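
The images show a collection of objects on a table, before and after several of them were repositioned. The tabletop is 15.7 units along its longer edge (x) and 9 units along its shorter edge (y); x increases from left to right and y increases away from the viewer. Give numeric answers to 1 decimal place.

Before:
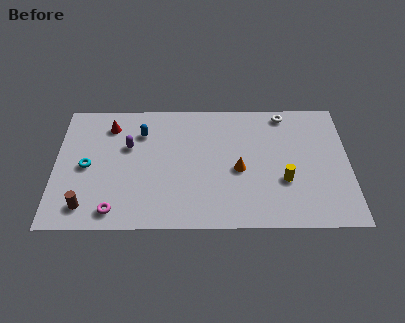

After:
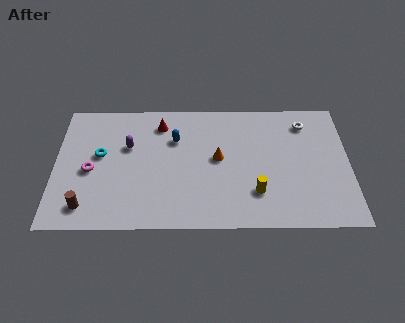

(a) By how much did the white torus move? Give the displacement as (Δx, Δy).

(1.1, -0.7)

From the two frames, the white torus sits at roughly (12.3, 8.0) before and (13.4, 7.3) after.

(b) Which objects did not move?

the purple capsule and the brown cylinder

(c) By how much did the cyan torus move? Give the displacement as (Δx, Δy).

(0.7, 0.8)

The cyan torus was at about (1.7, 4.3) and moved to about (2.4, 5.1).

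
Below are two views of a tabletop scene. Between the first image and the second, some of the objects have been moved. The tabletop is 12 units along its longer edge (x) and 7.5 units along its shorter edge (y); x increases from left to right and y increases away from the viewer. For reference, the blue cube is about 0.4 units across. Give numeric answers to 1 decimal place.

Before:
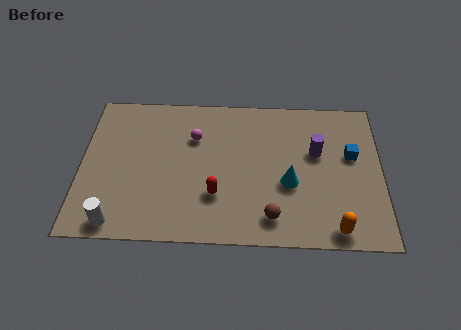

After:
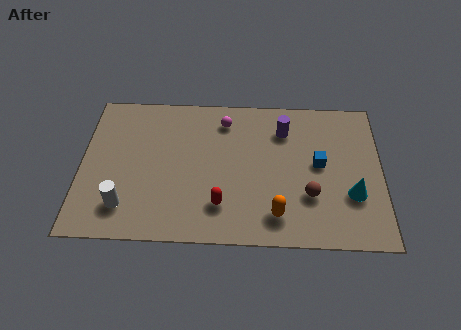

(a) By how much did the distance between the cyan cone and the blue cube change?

-0.9

They were about 2.9 units apart before and 2.0 after — 0.9 units closer together.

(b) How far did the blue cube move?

1.4

The blue cube moved from about (10.8, 4.5) to (9.5, 4.0), a distance of √(1.3² + 0.5²) ≈ 1.4.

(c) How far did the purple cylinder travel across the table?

1.7

The purple cylinder moved from about (9.4, 4.6) to (8.1, 5.7), a distance of √(1.3² + 1.1²) ≈ 1.7.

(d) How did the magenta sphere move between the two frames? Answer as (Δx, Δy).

(1.2, 0.9)

The magenta sphere started near (4.5, 5.2) and ended near (5.7, 6.1).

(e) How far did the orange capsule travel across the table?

2.4

From (10.1, 0.8) to (7.8, 1.4), the orange capsule covered √(2.3² + 0.6²) ≈ 2.4 units.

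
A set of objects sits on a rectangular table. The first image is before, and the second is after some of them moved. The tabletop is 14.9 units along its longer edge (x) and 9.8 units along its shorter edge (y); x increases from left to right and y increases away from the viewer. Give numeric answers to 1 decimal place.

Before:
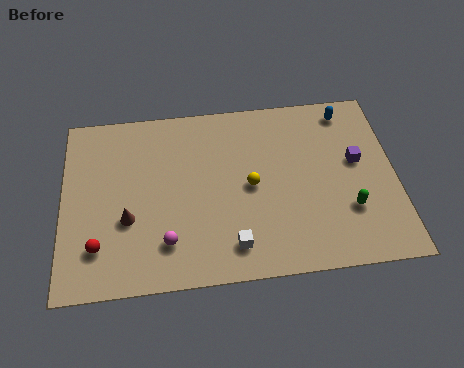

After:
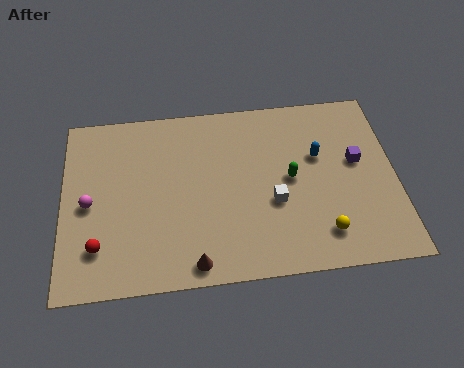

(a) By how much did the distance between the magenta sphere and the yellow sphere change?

+6.0

The distance was about 4.6 in the first image and 10.6 in the second, so they moved 6.0 units further apart.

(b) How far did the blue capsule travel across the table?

2.8

The blue capsule moved from about (12.9, 8.5) to (11.5, 6.1), a distance of √(1.4² + 2.4²) ≈ 2.8.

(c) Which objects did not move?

the purple cube and the red sphere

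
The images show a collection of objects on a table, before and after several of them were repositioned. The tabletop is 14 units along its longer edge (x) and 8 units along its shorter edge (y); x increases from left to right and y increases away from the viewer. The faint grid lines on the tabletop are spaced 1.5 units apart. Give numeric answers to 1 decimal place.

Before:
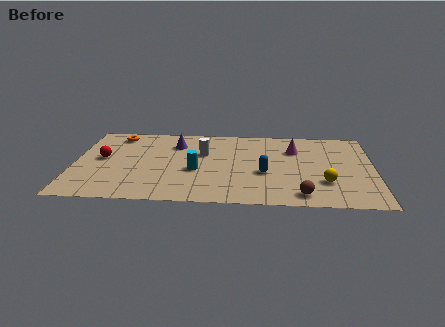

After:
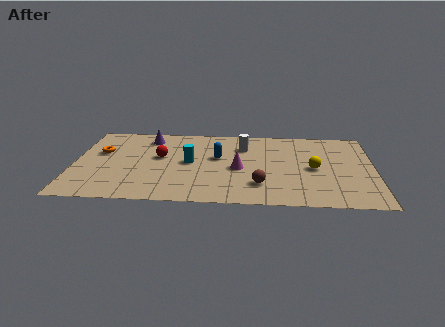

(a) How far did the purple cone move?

1.4

The purple cone moved from about (4.7, 6.0) to (3.4, 6.6), a distance of √(1.3² + 0.6²) ≈ 1.4.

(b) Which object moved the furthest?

the magenta cone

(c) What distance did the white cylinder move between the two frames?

2.1

The white cylinder was near (6.0, 5.1) before and (7.9, 5.9) after, so it travelled √(1.9² + 0.8²) ≈ 2.1 units.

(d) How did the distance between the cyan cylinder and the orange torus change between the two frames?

-0.9

The distance was about 5.2 in the first image and 4.3 in the second, so they moved 0.9 units closer together.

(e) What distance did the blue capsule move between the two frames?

2.7

The blue capsule moved from about (8.9, 3.2) to (6.7, 4.7), a distance of √(2.2² + 1.5²) ≈ 2.7.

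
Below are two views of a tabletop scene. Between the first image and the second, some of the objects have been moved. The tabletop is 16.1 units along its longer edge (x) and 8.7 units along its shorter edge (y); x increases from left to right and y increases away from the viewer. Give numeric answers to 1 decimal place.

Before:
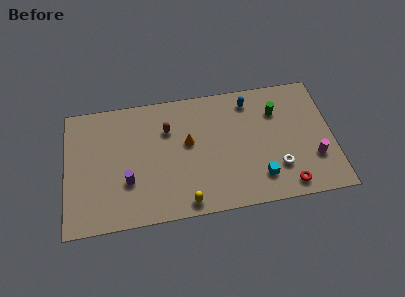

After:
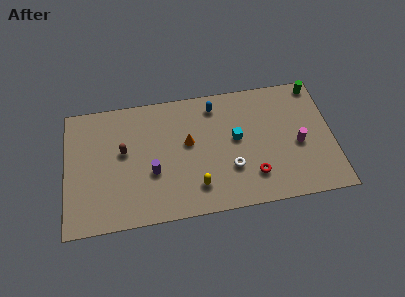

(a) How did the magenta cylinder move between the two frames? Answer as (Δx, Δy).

(-0.9, 1.1)

The magenta cylinder started near (14.9, 2.7) and ended near (14.0, 3.8).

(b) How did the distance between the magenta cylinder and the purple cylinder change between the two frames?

-2.4

Before: roughly 11.2 units apart; after: 8.8. That's 2.4 units closer together.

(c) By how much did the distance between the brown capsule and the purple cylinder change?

-1.7

The distance was about 4.1 in the first image and 2.4 in the second, so they moved 1.7 units closer together.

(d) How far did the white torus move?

2.8

The white torus moved from about (12.7, 2.4) to (9.9, 2.8), a distance of √(2.8² + 0.4²) ≈ 2.8.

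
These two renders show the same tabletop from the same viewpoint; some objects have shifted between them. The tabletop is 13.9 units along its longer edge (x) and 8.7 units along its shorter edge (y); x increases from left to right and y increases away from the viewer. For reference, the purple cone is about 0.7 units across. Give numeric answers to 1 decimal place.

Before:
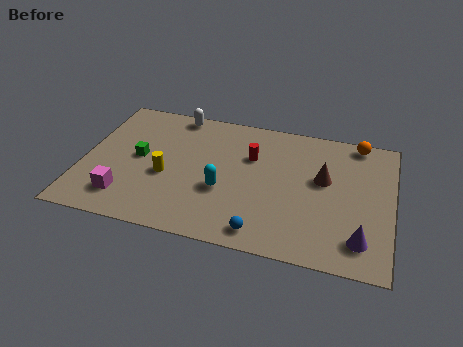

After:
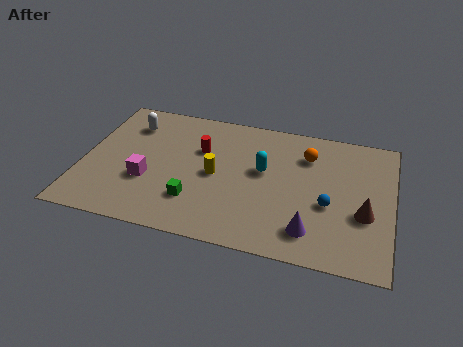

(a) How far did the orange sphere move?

2.6

From (12.2, 7.9) to (10.0, 6.5), the orange sphere covered √(2.2² + 1.4²) ≈ 2.6 units.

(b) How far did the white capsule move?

2.3

The white capsule moved from about (3.9, 7.9) to (1.9, 6.7), a distance of √(2.0² + 1.2²) ≈ 2.3.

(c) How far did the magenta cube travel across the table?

1.6

From (2.1, 1.8) to (3.0, 3.1), the magenta cube covered √(0.9² + 1.3²) ≈ 1.6 units.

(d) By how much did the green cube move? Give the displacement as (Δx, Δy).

(2.7, -2.2)

From the two frames, the green cube sits at roughly (2.5, 4.5) before and (5.2, 2.3) after.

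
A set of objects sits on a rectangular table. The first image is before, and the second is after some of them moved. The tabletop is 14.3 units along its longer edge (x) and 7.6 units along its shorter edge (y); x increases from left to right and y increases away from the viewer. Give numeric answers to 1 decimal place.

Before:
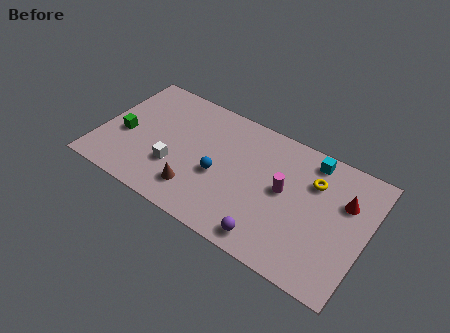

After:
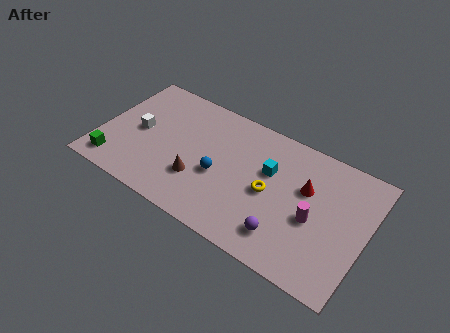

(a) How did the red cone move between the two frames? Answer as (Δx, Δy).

(-2.0, -0.3)

The red cone started near (13.0, 5.1) and ended near (11.0, 4.8).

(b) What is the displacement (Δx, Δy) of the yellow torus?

(-2.1, -1.8)

The yellow torus started near (11.3, 5.4) and ended near (9.2, 3.6).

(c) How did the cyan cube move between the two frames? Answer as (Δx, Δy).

(-2.0, -1.8)

The cyan cube was at about (11.0, 6.6) and moved to about (9.0, 4.8).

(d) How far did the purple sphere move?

0.9

The purple sphere was near (9.6, 1.0) before and (10.3, 1.6) after, so it travelled √(0.7² + 0.6²) ≈ 0.9 units.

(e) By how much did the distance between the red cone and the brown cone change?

-2.2

They were about 8.2 units apart before and 6.0 after — 2.2 units closer together.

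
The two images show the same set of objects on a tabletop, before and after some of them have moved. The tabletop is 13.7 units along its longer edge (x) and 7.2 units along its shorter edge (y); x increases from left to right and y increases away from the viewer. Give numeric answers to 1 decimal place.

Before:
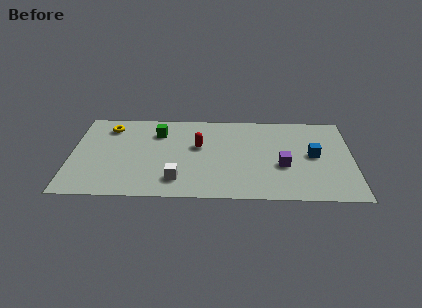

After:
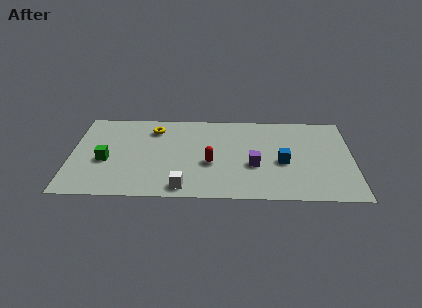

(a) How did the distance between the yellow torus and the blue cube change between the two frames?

-3.4

They were about 10.2 units apart before and 6.8 after — 3.4 units closer together.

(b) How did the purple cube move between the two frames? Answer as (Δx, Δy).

(-1.4, 0.0)

From the two frames, the purple cube sits at roughly (10.3, 2.8) before and (8.9, 2.8) after.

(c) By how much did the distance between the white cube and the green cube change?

+0.3

Before: roughly 4.0 units apart; after: 4.3. That's 0.3 units further apart.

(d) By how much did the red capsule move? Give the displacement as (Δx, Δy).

(0.6, -1.4)

The red capsule was at about (6.2, 4.3) and moved to about (6.8, 2.9).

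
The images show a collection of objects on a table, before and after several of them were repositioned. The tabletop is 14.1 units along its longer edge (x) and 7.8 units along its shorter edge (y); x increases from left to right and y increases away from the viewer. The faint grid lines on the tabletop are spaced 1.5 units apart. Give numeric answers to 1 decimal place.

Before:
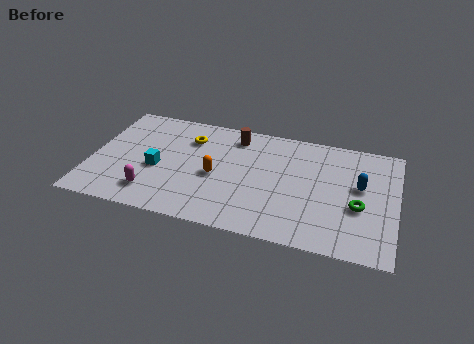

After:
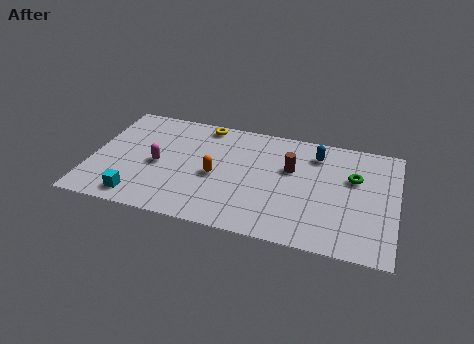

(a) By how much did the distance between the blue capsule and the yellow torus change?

-2.7

The distance was about 8.1 in the first image and 5.4 in the second, so they moved 2.7 units closer together.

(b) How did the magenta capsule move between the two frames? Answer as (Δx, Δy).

(0.1, 2.0)

The magenta capsule was at about (3.0, 1.6) and moved to about (3.1, 3.6).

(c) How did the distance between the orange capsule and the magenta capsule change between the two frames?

-0.7

They were about 3.4 units apart before and 2.7 after — 0.7 units closer together.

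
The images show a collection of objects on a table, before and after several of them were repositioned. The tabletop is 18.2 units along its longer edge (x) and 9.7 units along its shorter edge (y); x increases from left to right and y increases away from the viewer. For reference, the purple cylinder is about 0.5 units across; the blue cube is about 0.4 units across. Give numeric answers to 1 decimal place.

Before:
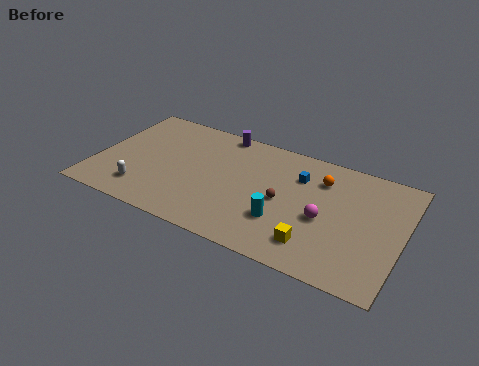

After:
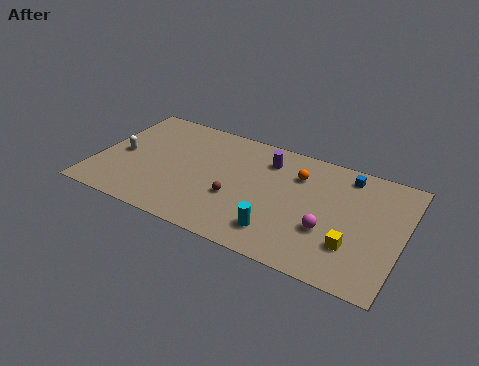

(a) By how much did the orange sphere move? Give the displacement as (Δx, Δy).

(-1.4, -0.2)

The orange sphere was at about (13.2, 7.3) and moved to about (11.8, 7.1).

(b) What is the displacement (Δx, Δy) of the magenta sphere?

(0.3, -0.8)

From the two frames, the magenta sphere sits at roughly (13.7, 4.2) before and (14.0, 3.4) after.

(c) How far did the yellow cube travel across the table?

2.2

The yellow cube was near (13.4, 2.0) before and (15.5, 2.8) after, so it travelled √(2.1² + 0.8²) ≈ 2.2 units.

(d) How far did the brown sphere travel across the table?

2.9

From (11.2, 4.6) to (8.5, 3.6), the brown sphere covered √(2.7² + 1.0²) ≈ 2.9 units.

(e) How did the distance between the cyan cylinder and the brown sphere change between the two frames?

+1.6

They were about 1.6 units apart before and 3.2 after — 1.6 units further apart.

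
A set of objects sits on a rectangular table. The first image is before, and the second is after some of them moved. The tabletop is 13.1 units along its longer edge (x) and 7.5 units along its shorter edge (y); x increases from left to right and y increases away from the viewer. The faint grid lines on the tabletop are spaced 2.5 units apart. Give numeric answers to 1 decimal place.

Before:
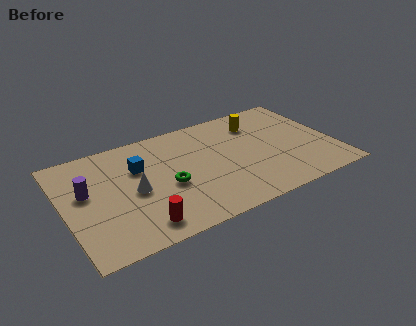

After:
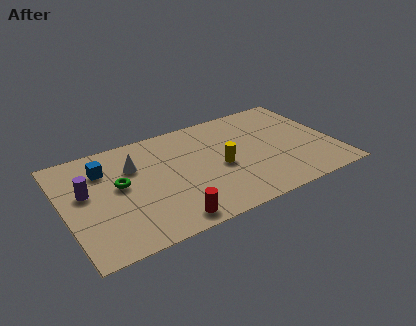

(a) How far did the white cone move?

1.7

The white cone moved from about (3.3, 3.5) to (3.5, 5.2), a distance of √(0.2² + 1.7²) ≈ 1.7.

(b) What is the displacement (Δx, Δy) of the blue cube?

(-1.6, 0.6)

From the two frames, the blue cube sits at roughly (3.7, 5.0) before and (2.1, 5.6) after.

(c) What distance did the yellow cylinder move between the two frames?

3.3

The yellow cylinder was near (9.7, 5.8) before and (7.5, 3.4) after, so it travelled √(2.2² + 2.4²) ≈ 3.3 units.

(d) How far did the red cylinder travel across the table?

1.3

From (3.3, 1.2) to (4.6, 0.9), the red cylinder covered √(1.3² + 0.3²) ≈ 1.3 units.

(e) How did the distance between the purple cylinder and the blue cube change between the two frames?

-1.1

The distance was about 2.7 in the first image and 1.6 in the second, so they moved 1.1 units closer together.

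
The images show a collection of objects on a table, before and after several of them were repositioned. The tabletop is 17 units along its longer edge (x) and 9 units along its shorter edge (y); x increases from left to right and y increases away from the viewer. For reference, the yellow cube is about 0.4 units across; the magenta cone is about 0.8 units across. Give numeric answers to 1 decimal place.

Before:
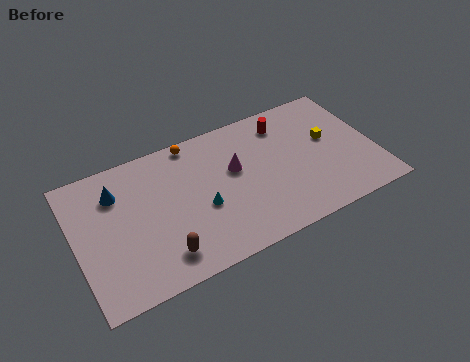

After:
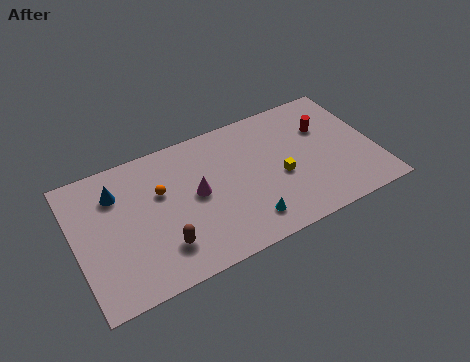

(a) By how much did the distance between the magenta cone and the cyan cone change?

+1.2

They were about 2.7 units apart before and 3.9 after — 1.2 units further apart.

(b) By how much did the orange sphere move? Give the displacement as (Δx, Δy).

(-2.1, -2.5)

From the two frames, the orange sphere sits at roughly (7.0, 8.2) before and (4.9, 5.7) after.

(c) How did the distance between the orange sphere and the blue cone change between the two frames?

-2.1

They were about 4.7 units apart before and 2.6 after — 2.1 units closer together.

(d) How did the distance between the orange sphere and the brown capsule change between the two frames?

-3.5

The distance was about 7.0 in the first image and 3.5 in the second, so they moved 3.5 units closer together.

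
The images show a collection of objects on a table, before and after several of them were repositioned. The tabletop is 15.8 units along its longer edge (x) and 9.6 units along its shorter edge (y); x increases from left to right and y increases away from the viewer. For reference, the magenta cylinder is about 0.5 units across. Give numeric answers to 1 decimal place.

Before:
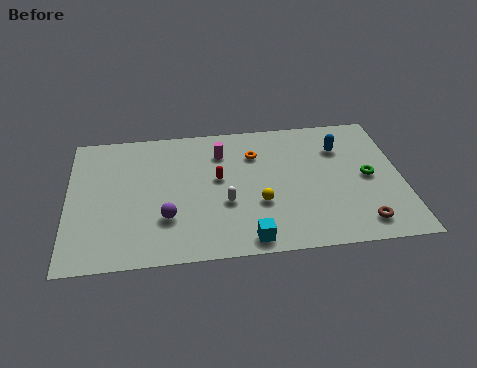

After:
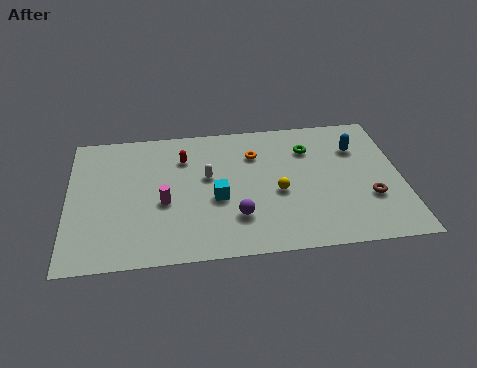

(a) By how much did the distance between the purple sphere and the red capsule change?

+1.6

The distance was about 3.5 in the first image and 5.1 in the second, so they moved 1.6 units further apart.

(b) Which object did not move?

the orange torus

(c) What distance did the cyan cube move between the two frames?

3.3

The cyan cube was near (8.4, 1.0) before and (7.0, 4.0) after, so it travelled √(1.4² + 3.0²) ≈ 3.3 units.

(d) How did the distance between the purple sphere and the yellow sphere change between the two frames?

-1.9

They were about 4.4 units apart before and 2.5 after — 1.9 units closer together.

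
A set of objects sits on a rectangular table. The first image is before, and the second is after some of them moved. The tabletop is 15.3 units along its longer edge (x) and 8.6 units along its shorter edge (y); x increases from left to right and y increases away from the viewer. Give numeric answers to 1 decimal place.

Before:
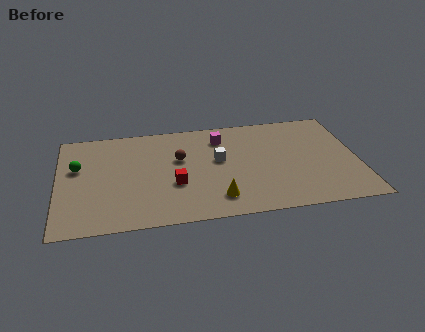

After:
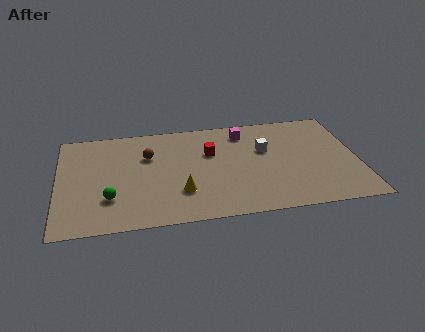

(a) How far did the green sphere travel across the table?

3.2

From (1.0, 5.3) to (2.6, 2.5), the green sphere covered √(1.6² + 2.8²) ≈ 3.2 units.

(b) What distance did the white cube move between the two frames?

2.5

From (8.2, 4.9) to (10.6, 5.4), the white cube covered √(2.4² + 0.5²) ≈ 2.5 units.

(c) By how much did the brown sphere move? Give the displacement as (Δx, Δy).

(-1.6, 0.5)

From the two frames, the brown sphere sits at roughly (6.2, 5.3) before and (4.6, 5.8) after.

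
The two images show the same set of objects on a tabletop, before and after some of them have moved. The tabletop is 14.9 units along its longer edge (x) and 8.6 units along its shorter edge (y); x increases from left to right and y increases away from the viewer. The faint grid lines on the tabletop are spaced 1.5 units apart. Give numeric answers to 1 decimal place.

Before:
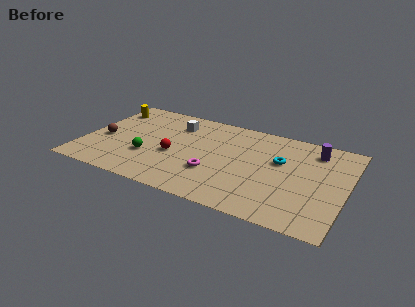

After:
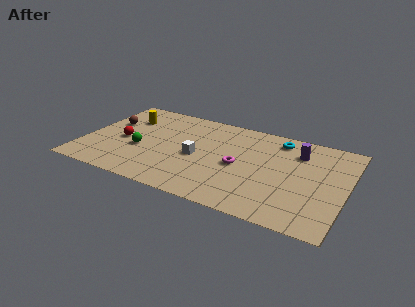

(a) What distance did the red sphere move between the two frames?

3.0

The red sphere moved from about (5.2, 3.6) to (2.2, 3.9), a distance of √(3.0² + 0.3²) ≈ 3.0.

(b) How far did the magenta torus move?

1.8

The magenta torus was near (7.6, 2.8) before and (8.9, 4.0) after, so it travelled √(1.3² + 1.2²) ≈ 1.8 units.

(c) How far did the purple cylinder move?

1.0

From (12.9, 7.0) to (12.0, 6.5), the purple cylinder covered √(0.9² + 0.5²) ≈ 1.0 units.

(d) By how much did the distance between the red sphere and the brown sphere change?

-2.3

The distance was about 4.1 in the first image and 1.8 in the second, so they moved 2.3 units closer together.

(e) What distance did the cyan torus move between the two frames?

2.0

The cyan torus moved from about (11.1, 5.3) to (10.8, 7.3), a distance of √(0.3² + 2.0²) ≈ 2.0.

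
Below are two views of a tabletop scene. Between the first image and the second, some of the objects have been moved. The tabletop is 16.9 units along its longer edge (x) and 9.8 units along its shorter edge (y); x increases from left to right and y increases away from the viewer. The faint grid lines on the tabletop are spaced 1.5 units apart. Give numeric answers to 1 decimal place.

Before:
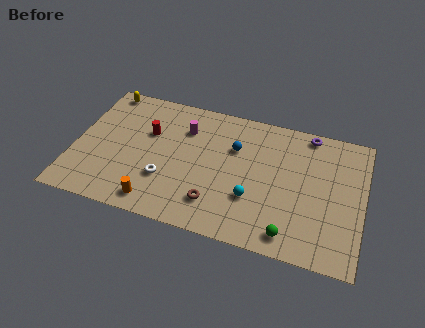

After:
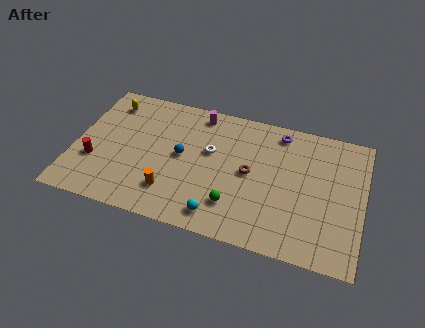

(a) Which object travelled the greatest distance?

the red cylinder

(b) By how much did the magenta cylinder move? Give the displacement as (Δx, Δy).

(0.7, 1.4)

The magenta cylinder was at about (6.3, 7.2) and moved to about (7.0, 8.6).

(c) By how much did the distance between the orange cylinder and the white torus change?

+2.3

They were about 1.8 units apart before and 4.1 after — 2.3 units further apart.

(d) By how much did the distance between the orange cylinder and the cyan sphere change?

-2.8

Before: roughly 5.8 units apart; after: 3.0. That's 2.8 units closer together.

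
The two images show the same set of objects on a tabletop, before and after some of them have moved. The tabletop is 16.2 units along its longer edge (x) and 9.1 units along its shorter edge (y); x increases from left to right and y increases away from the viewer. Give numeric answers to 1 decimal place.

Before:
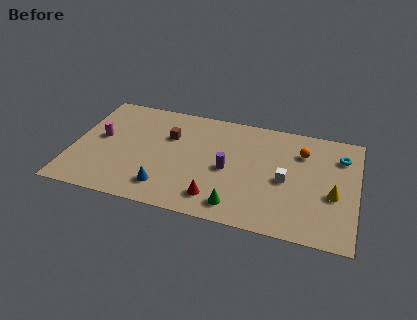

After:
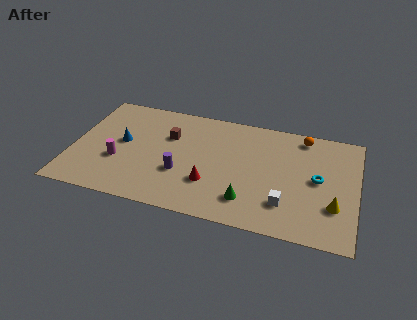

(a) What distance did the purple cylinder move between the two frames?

2.8

The purple cylinder moved from about (8.9, 4.2) to (6.3, 3.2), a distance of √(2.6² + 1.0²) ≈ 2.8.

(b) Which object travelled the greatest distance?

the blue cone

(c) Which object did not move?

the brown cube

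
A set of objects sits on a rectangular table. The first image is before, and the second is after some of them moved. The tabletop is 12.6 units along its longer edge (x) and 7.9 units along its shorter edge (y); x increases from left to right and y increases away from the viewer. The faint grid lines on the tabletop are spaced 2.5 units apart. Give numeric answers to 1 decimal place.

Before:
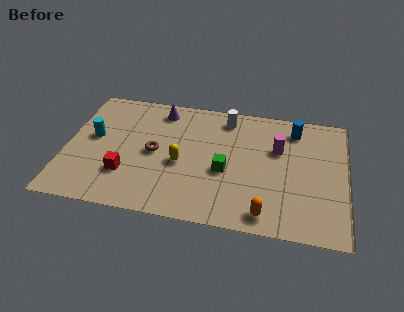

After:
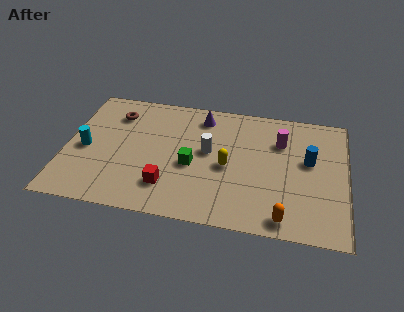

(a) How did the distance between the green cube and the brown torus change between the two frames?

+1.2

Before: roughly 3.3 units apart; after: 4.5. That's 1.2 units further apart.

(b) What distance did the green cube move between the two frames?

1.5

From (7.2, 3.3) to (5.7, 3.4), the green cube covered √(1.5² + 0.1²) ≈ 1.5 units.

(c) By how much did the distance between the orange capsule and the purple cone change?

-0.7

Before: roughly 7.6 units apart; after: 6.9. That's 0.7 units closer together.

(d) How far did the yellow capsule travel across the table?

2.1

From (5.2, 3.4) to (7.3, 3.6), the yellow capsule covered √(2.1² + 0.2²) ≈ 2.1 units.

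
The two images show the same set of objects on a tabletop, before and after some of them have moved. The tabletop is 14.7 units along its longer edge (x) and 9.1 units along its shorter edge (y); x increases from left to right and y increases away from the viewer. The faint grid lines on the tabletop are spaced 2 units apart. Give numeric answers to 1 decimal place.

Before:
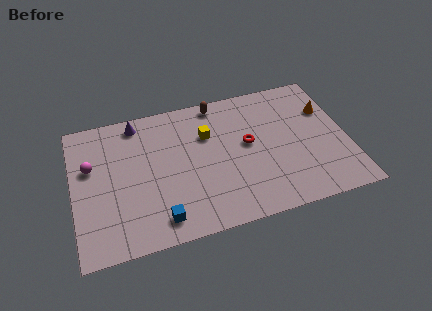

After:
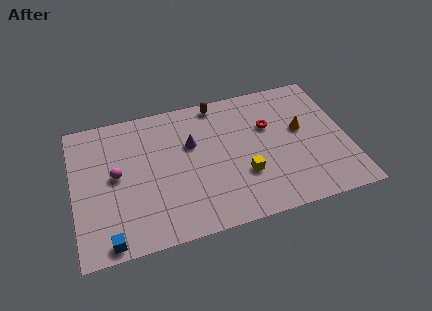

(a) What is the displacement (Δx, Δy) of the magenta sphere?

(1.3, -0.9)

The magenta sphere started near (1.0, 5.7) and ended near (2.3, 4.8).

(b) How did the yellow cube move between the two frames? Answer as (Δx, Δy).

(1.7, -3.2)

The yellow cube started near (7.3, 6.2) and ended near (9.0, 3.0).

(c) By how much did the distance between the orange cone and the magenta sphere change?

-2.8

They were about 12.8 units apart before and 10.0 after — 2.8 units closer together.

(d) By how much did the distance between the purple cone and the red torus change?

-2.3

They were about 6.5 units apart before and 4.2 after — 2.3 units closer together.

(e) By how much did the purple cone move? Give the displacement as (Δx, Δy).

(2.8, -2.2)

The purple cone was at about (3.6, 8.0) and moved to about (6.4, 5.8).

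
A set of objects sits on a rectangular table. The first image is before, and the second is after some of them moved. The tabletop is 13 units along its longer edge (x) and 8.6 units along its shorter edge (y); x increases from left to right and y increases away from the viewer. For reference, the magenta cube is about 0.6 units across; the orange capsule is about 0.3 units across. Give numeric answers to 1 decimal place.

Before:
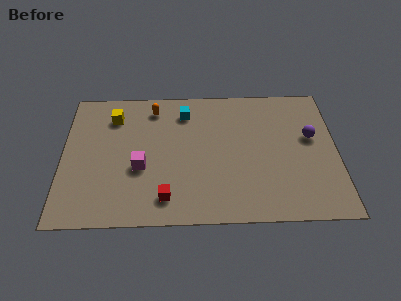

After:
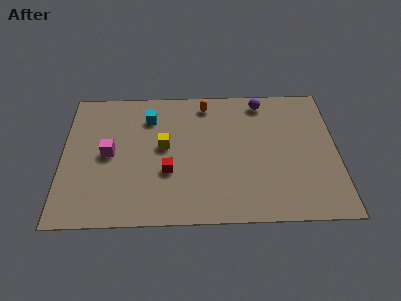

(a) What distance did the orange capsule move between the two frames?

2.5

The orange capsule was near (4.3, 7.2) before and (6.8, 7.4) after, so it travelled √(2.5² + 0.2²) ≈ 2.5 units.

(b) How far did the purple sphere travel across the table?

3.3

The purple sphere was near (11.8, 5.1) before and (9.5, 7.5) after, so it travelled √(2.3² + 2.4²) ≈ 3.3 units.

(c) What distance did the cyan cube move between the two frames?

1.7

From (5.8, 6.9) to (4.1, 6.6), the cyan cube covered √(1.7² + 0.3²) ≈ 1.7 units.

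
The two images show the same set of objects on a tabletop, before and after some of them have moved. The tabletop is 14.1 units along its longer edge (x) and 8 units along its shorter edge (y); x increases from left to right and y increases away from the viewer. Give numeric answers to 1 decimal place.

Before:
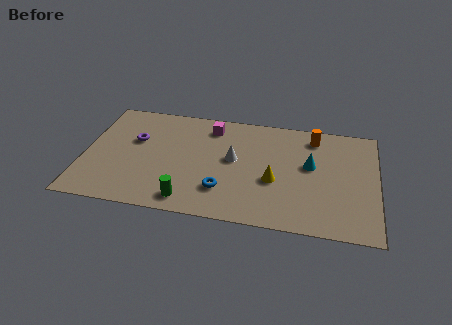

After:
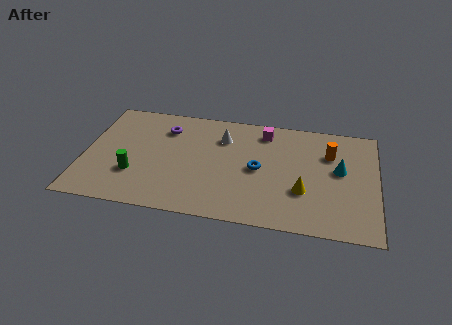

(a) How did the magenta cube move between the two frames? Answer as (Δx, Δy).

(2.6, 0.1)

The magenta cube started near (6.0, 6.6) and ended near (8.6, 6.7).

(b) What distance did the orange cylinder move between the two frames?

1.4

From (11.0, 6.7) to (11.8, 5.6), the orange cylinder covered √(0.8² + 1.1²) ≈ 1.4 units.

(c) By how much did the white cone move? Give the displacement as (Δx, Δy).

(-0.6, 1.5)

The white cone started near (7.2, 4.4) and ended near (6.6, 5.9).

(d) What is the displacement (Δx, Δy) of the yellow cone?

(1.4, -0.5)

From the two frames, the yellow cone sits at roughly (9.2, 3.2) before and (10.6, 2.7) after.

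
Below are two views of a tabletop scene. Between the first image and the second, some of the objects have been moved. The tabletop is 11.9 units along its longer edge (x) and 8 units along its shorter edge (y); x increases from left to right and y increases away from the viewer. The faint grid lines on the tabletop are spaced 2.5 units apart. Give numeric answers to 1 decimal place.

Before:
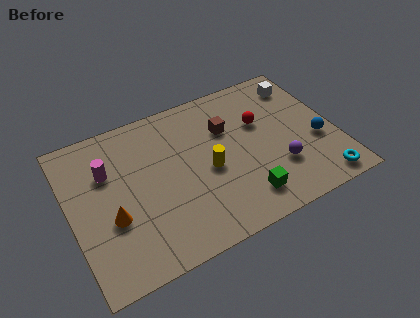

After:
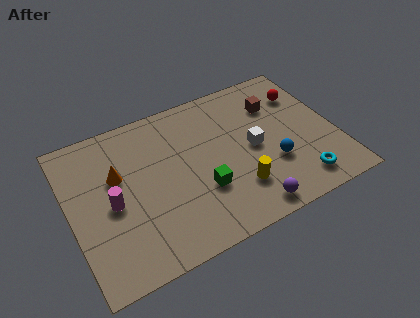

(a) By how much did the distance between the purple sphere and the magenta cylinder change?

-1.5

Before: roughly 7.9 units apart; after: 6.4. That's 1.5 units closer together.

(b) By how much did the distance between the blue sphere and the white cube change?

-2.0

They were about 3.4 units apart before and 1.4 after — 2.0 units closer together.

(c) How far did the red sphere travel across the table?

2.2

The red sphere was near (8.7, 5.1) before and (10.8, 5.9) after, so it travelled √(2.1² + 0.8²) ≈ 2.2 units.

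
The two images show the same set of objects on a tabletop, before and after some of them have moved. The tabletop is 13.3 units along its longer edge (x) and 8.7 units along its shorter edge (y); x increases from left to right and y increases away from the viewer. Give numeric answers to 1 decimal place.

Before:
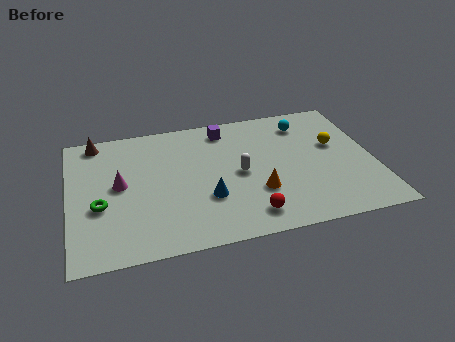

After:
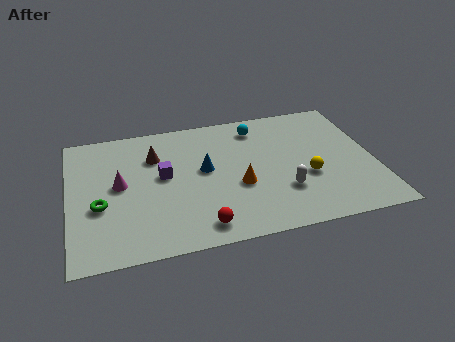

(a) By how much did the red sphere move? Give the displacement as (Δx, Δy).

(-2.1, -0.2)

The red sphere started near (7.6, 1.4) and ended near (5.5, 1.2).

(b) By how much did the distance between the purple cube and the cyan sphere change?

+1.4

They were about 3.5 units apart before and 4.9 after — 1.4 units further apart.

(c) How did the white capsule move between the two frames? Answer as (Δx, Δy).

(1.8, -1.6)

The white capsule started near (7.4, 4.2) and ended near (9.2, 2.6).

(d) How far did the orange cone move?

1.0

From (8.1, 2.8) to (7.3, 3.4), the orange cone covered √(0.8² + 0.6²) ≈ 1.0 units.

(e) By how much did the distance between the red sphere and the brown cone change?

-3.7

The distance was about 9.0 in the first image and 5.3 in the second, so they moved 3.7 units closer together.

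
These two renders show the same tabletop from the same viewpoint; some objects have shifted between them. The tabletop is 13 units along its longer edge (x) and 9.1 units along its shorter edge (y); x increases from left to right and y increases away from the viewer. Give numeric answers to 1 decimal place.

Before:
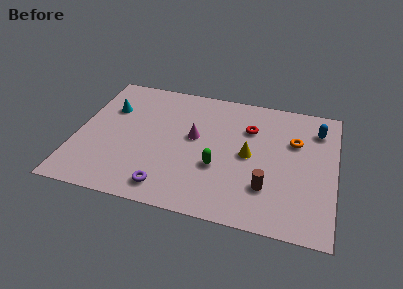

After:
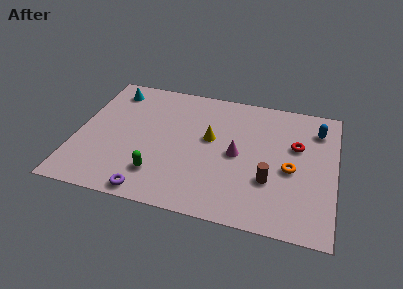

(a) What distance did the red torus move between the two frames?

2.5

The red torus was near (8.6, 6.4) before and (11.0, 5.7) after, so it travelled √(2.4² + 0.7²) ≈ 2.5 units.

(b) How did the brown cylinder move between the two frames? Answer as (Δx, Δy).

(0.1, 0.5)

From the two frames, the brown cylinder sits at roughly (9.7, 2.5) before and (9.8, 3.0) after.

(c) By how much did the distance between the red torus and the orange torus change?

-0.6

Before: roughly 2.3 units apart; after: 1.7. That's 0.6 units closer together.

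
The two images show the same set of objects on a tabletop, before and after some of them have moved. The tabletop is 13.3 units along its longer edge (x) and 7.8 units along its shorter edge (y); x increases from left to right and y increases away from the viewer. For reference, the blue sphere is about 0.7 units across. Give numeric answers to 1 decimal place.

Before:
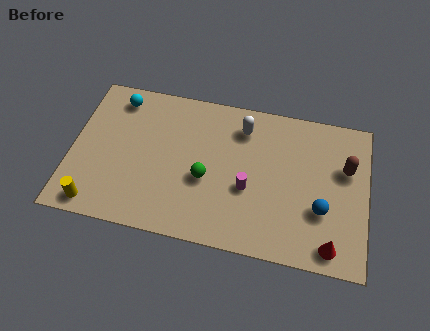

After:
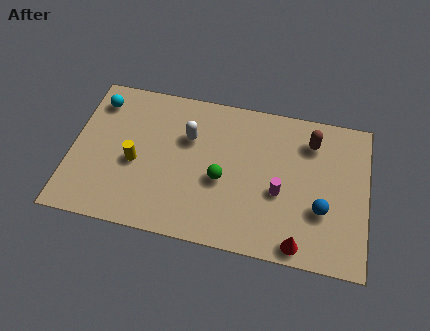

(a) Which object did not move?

the blue sphere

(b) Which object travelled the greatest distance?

the yellow cylinder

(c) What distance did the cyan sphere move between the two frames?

0.9

The cyan sphere was near (1.9, 6.6) before and (1.0, 6.3) after, so it travelled √(0.9² + 0.3²) ≈ 0.9 units.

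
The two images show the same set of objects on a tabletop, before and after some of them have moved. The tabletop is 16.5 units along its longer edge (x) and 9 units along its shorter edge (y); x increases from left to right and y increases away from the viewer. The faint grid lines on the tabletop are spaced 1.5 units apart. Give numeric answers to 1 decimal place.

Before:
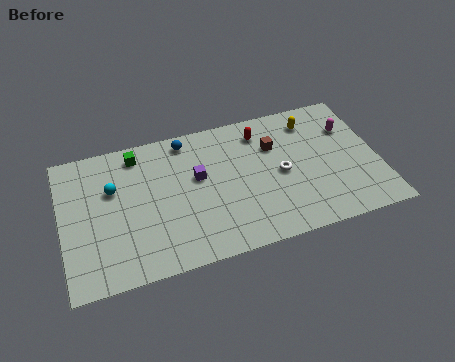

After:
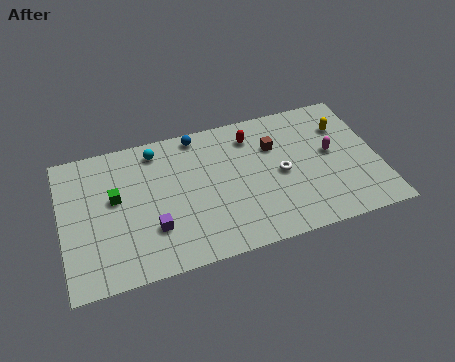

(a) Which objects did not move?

the brown cube and the white torus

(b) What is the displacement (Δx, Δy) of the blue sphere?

(0.6, 0.2)

From the two frames, the blue sphere sits at roughly (6.7, 7.9) before and (7.3, 8.1) after.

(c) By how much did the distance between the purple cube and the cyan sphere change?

+0.6

The distance was about 4.4 in the first image and 5.0 in the second, so they moved 0.6 units further apart.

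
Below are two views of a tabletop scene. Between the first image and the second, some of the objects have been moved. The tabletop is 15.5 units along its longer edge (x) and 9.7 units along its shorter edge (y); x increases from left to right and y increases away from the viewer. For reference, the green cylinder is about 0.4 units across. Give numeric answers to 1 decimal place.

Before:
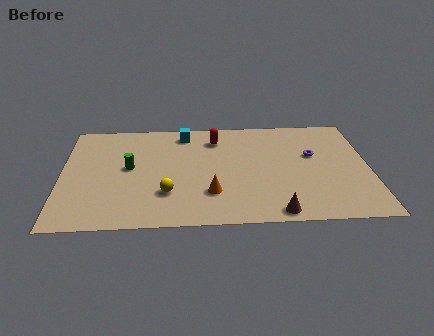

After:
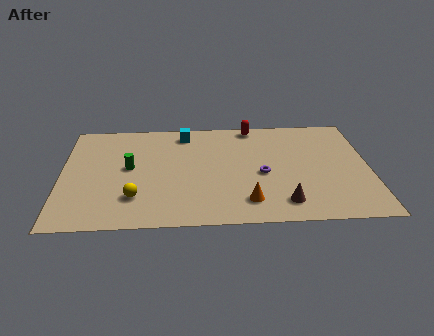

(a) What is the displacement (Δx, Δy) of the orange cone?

(1.8, -0.8)

The orange cone started near (7.5, 2.7) and ended near (9.3, 1.9).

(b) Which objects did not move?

the cyan cube and the green cylinder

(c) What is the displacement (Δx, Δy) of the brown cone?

(0.4, 0.8)

From the two frames, the brown cone sits at roughly (10.7, 0.9) before and (11.1, 1.7) after.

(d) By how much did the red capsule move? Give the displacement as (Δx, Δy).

(1.9, 1.1)

From the two frames, the red capsule sits at roughly (7.8, 7.7) before and (9.7, 8.8) after.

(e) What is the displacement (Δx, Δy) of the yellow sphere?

(-1.6, -0.3)

From the two frames, the yellow sphere sits at roughly (5.3, 2.8) before and (3.7, 2.5) after.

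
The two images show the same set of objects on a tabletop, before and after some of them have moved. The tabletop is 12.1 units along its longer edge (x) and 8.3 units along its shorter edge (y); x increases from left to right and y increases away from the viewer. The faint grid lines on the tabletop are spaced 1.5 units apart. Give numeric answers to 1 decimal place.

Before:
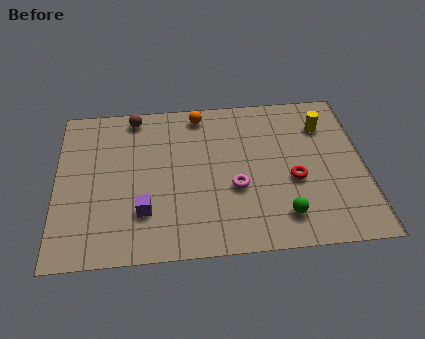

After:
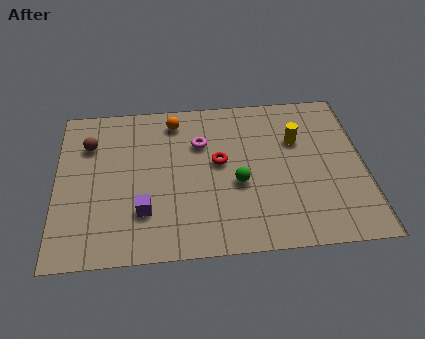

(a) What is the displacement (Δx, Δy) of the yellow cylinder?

(-1.1, -0.7)

From the two frames, the yellow cylinder sits at roughly (10.6, 6.2) before and (9.5, 5.5) after.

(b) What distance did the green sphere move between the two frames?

2.5

From (8.8, 1.6) to (7.1, 3.4), the green sphere covered √(1.7² + 1.8²) ≈ 2.5 units.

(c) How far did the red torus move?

3.1

The red torus was near (9.3, 3.4) before and (6.4, 4.6) after, so it travelled √(2.9² + 1.2²) ≈ 3.1 units.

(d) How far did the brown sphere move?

2.3

The brown sphere was near (3.1, 7.4) before and (1.3, 6.0) after, so it travelled √(1.8² + 1.4²) ≈ 2.3 units.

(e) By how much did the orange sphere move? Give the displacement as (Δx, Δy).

(-1.0, -0.3)

The orange sphere started near (5.7, 7.3) and ended near (4.7, 7.0).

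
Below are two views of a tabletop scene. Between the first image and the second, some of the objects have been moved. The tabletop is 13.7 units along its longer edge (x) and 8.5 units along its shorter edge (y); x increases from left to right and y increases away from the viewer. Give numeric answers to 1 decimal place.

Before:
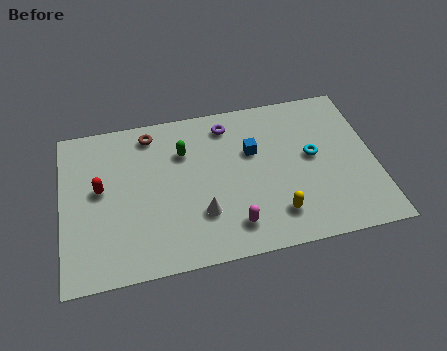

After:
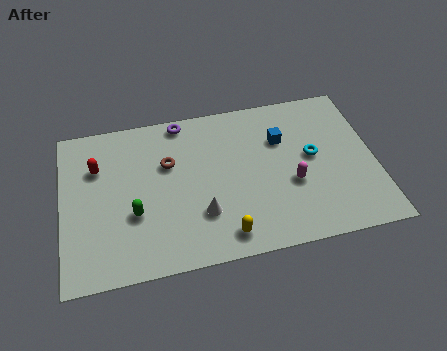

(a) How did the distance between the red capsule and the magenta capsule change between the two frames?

+2.4

Before: roughly 6.4 units apart; after: 8.8. That's 2.4 units further apart.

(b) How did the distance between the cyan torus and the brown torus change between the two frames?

-1.1

They were about 7.5 units apart before and 6.4 after — 1.1 units closer together.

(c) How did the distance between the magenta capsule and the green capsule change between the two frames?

+2.1

They were about 4.8 units apart before and 6.9 after — 2.1 units further apart.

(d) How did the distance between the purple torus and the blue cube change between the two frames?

+2.7

They were about 2.0 units apart before and 4.7 after — 2.7 units further apart.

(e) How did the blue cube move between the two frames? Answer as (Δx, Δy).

(1.3, 0.4)

From the two frames, the blue cube sits at roughly (8.4, 5.4) before and (9.7, 5.8) after.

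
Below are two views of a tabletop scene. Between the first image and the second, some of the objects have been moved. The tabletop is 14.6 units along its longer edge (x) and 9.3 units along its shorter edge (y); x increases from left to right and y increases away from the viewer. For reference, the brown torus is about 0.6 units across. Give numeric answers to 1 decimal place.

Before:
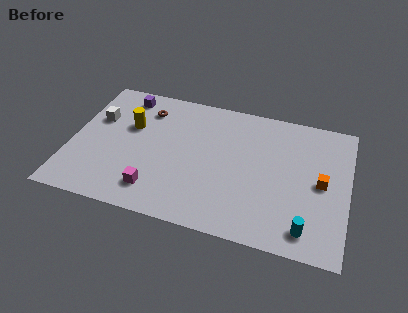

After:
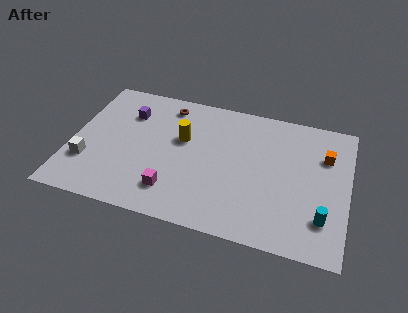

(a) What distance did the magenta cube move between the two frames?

0.9

The magenta cube was near (4.7, 1.8) before and (5.6, 2.0) after, so it travelled √(0.9² + 0.2²) ≈ 0.9 units.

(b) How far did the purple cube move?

1.2

The purple cube moved from about (2.5, 8.0) to (2.8, 6.8), a distance of √(0.3² + 1.2²) ≈ 1.2.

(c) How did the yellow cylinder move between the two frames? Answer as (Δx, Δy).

(2.8, -0.2)

The yellow cylinder started near (3.0, 5.9) and ended near (5.8, 5.7).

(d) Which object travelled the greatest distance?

the white cube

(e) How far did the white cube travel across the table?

3.2

From (1.2, 6.0) to (1.0, 2.8), the white cube covered √(0.2² + 3.2²) ≈ 3.2 units.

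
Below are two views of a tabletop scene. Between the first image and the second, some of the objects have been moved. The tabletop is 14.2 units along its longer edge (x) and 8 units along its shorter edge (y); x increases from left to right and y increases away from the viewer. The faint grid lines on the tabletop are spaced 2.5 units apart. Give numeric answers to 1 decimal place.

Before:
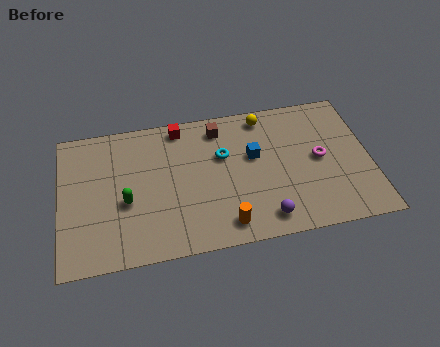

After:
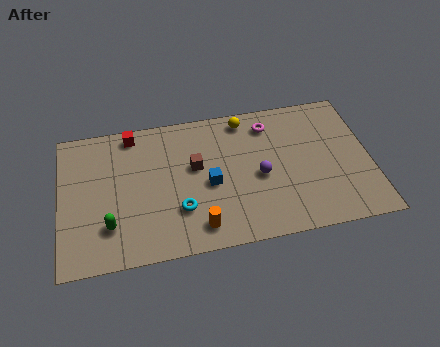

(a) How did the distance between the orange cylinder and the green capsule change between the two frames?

-0.8

They were about 4.9 units apart before and 4.1 after — 0.8 units closer together.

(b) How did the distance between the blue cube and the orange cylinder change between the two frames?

-1.5

They were about 3.9 units apart before and 2.4 after — 1.5 units closer together.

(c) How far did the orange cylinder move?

1.2

The orange cylinder was near (7.4, 1.2) before and (6.2, 1.3) after, so it travelled √(1.2² + 0.1²) ≈ 1.2 units.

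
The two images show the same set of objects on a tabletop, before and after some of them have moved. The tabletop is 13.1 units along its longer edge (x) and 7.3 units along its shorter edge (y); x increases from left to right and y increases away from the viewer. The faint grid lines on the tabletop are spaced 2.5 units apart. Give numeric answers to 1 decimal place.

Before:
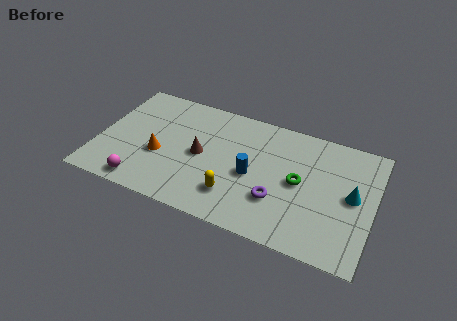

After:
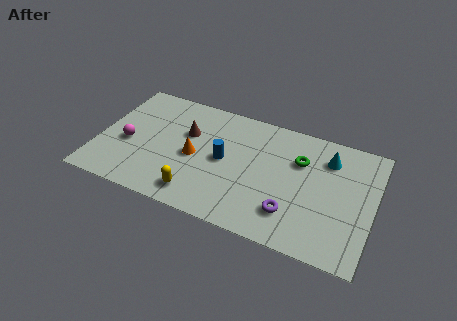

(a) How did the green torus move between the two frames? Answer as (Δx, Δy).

(-0.1, 1.3)

From the two frames, the green torus sits at roughly (9.6, 3.7) before and (9.5, 5.0) after.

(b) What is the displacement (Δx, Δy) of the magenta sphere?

(-1.0, 2.2)

The magenta sphere started near (2.4, 0.9) and ended near (1.4, 3.1).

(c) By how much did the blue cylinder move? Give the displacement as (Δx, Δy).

(-1.4, 0.4)

From the two frames, the blue cylinder sits at roughly (7.4, 3.3) before and (6.0, 3.7) after.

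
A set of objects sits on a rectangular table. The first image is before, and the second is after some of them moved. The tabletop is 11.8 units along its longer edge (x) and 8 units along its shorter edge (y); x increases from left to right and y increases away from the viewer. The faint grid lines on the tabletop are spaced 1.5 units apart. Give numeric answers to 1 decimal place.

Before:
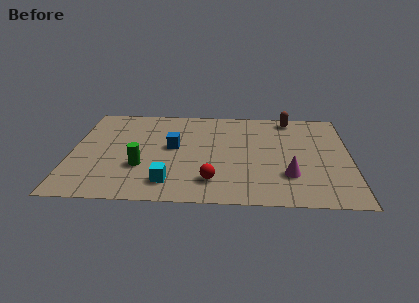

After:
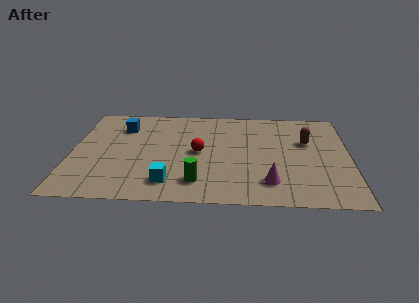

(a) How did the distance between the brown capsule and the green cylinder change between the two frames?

-1.9

Before: roughly 7.7 units apart; after: 5.8. That's 1.9 units closer together.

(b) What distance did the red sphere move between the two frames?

2.4

The red sphere was near (6.0, 1.7) before and (5.4, 4.0) after, so it travelled √(0.6² + 2.3²) ≈ 2.4 units.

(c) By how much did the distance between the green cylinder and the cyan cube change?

-0.5

Before: roughly 1.7 units apart; after: 1.2. That's 0.5 units closer together.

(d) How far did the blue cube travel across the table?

2.7

The blue cube was near (4.3, 4.4) before and (2.1, 6.0) after, so it travelled √(2.2² + 1.6²) ≈ 2.7 units.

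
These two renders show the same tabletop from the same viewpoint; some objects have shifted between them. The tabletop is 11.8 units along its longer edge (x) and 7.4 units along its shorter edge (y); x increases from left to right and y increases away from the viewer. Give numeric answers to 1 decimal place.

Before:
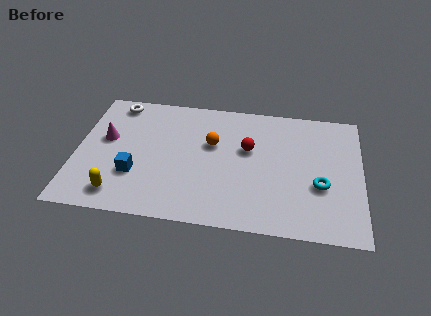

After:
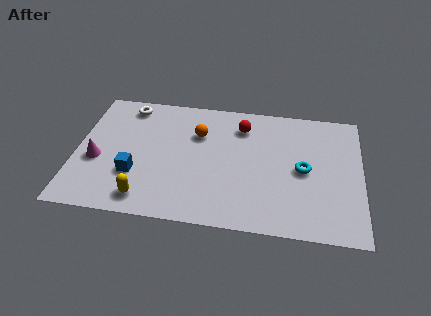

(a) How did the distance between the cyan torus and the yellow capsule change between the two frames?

-1.5

They were about 8.4 units apart before and 6.9 after — 1.5 units closer together.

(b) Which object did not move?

the blue cube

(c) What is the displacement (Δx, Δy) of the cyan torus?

(-0.7, 0.8)

The cyan torus was at about (10.1, 2.8) and moved to about (9.4, 3.6).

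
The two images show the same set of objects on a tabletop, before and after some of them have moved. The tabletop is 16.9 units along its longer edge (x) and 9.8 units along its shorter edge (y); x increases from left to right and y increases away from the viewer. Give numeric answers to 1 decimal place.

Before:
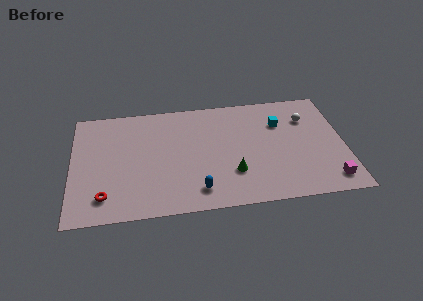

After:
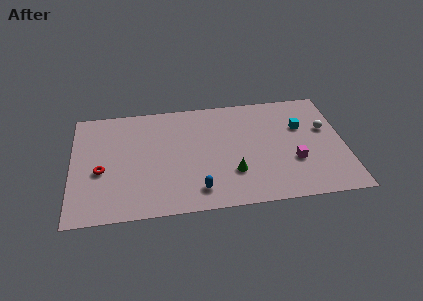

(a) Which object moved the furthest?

the magenta cube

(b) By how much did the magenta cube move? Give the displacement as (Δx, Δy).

(-2.1, 1.9)

The magenta cube started near (15.8, 1.5) and ended near (13.7, 3.4).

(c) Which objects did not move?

the blue capsule and the green cone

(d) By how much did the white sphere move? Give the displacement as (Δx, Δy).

(1.1, -1.1)

The white sphere started near (14.7, 7.1) and ended near (15.8, 6.0).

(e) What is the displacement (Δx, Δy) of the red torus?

(-0.2, 2.2)

The red torus was at about (2.0, 1.9) and moved to about (1.8, 4.1).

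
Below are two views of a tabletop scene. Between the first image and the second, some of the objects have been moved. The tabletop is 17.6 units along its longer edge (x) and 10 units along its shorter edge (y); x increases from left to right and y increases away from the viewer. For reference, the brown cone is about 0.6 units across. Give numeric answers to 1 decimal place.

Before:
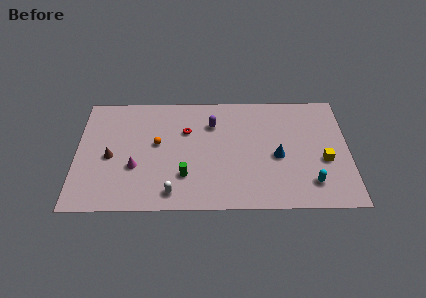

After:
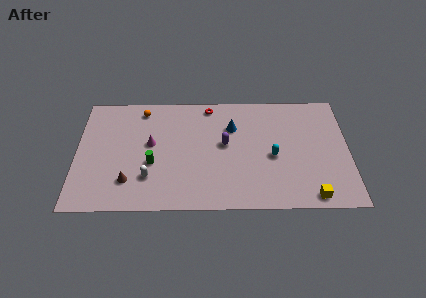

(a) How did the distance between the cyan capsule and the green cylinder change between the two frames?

-0.3

Before: roughly 8.1 units apart; after: 7.8. That's 0.3 units closer together.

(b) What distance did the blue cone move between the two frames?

3.9

The blue cone moved from about (13.0, 4.4) to (10.1, 7.0), a distance of √(2.9² + 2.6²) ≈ 3.9.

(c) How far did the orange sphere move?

3.2

The orange sphere was near (5.2, 5.6) before and (4.2, 8.6) after, so it travelled √(1.0² + 3.0²) ≈ 3.2 units.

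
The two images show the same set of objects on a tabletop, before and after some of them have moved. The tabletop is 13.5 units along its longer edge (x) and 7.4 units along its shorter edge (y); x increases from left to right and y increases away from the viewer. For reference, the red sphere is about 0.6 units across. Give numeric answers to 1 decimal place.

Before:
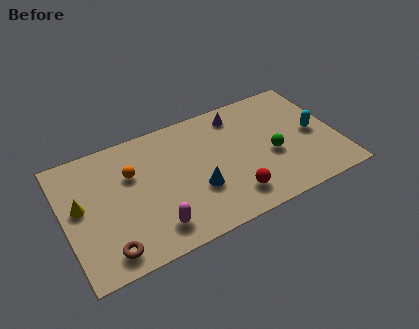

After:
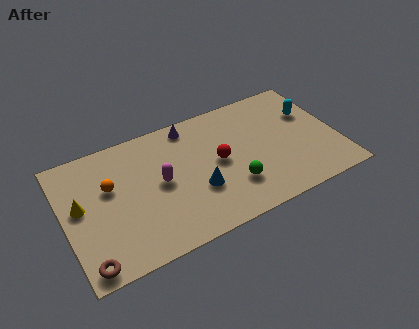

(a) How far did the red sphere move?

2.3

From (8.0, 1.5) to (7.6, 3.8), the red sphere covered √(0.4² + 2.3²) ≈ 2.3 units.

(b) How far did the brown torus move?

1.0

From (1.8, 1.1) to (0.8, 0.8), the brown torus covered √(1.0² + 0.3²) ≈ 1.0 units.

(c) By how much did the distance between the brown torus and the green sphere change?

-1.2

The distance was about 8.6 in the first image and 7.4 in the second, so they moved 1.2 units closer together.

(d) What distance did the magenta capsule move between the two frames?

2.5

The magenta capsule was near (4.1, 1.4) before and (4.7, 3.8) after, so it travelled √(0.6² + 2.4²) ≈ 2.5 units.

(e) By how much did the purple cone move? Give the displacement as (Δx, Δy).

(-2.4, 0.3)

The purple cone started near (8.9, 6.2) and ended near (6.5, 6.5).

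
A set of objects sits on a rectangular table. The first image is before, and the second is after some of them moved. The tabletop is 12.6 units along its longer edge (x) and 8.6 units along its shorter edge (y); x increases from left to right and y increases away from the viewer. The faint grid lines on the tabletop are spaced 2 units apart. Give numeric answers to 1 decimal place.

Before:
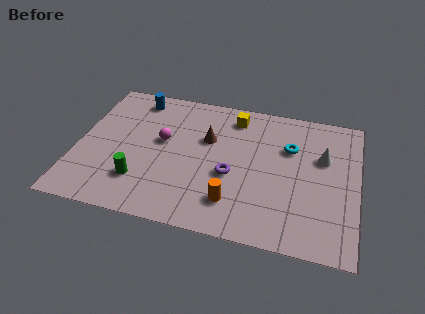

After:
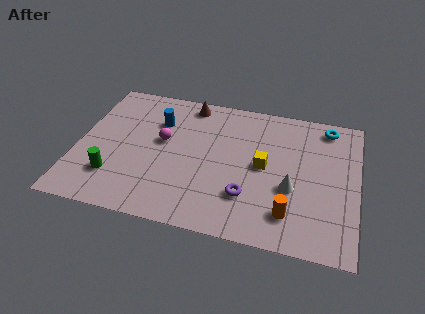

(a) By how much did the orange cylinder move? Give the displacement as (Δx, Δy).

(2.5, -0.1)

From the two frames, the orange cylinder sits at roughly (7.2, 1.9) before and (9.7, 1.8) after.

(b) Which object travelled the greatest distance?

the yellow cube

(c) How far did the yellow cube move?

3.2

From (6.9, 7.2) to (8.4, 4.4), the yellow cube covered √(1.5² + 2.8²) ≈ 3.2 units.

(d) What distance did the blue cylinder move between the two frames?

1.7

The blue cylinder was near (2.4, 7.4) before and (3.5, 6.1) after, so it travelled √(1.1² + 1.3²) ≈ 1.7 units.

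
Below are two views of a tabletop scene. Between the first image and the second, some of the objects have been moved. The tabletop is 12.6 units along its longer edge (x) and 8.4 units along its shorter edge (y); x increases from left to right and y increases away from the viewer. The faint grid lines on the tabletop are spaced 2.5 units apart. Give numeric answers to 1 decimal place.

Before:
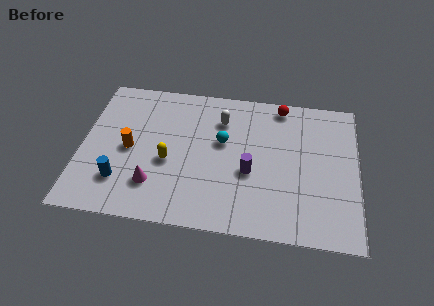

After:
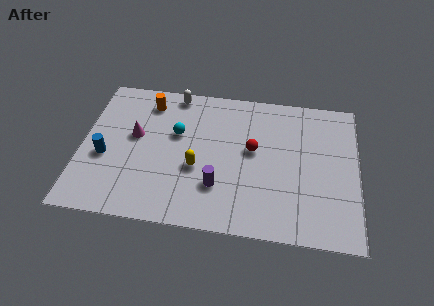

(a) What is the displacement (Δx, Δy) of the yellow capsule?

(1.3, -0.2)

From the two frames, the yellow capsule sits at roughly (4.0, 3.5) before and (5.3, 3.3) after.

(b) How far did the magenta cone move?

2.9

The magenta cone moved from about (3.4, 2.1) to (2.4, 4.8), a distance of √(1.0² + 2.7²) ≈ 2.9.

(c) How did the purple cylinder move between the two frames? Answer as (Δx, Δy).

(-1.4, -1.0)

From the two frames, the purple cylinder sits at roughly (7.7, 3.4) before and (6.3, 2.4) after.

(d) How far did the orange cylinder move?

3.0

The orange cylinder moved from about (2.2, 4.0) to (2.9, 6.9), a distance of √(0.7² + 2.9²) ≈ 3.0.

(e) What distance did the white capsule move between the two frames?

2.6

The white capsule was near (6.3, 6.3) before and (4.1, 7.6) after, so it travelled √(2.2² + 1.3²) ≈ 2.6 units.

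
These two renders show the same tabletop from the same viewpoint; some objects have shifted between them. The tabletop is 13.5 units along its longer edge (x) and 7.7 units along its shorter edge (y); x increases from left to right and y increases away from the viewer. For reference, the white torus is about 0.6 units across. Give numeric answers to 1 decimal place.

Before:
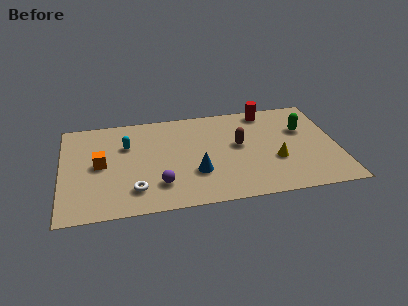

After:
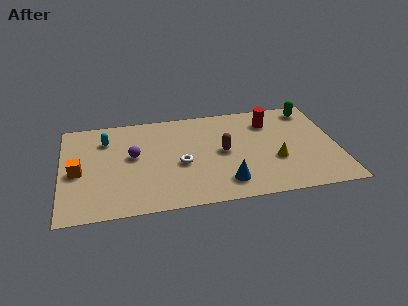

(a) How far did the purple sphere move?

2.7

The purple sphere moved from about (4.7, 1.9) to (3.5, 4.3), a distance of √(1.2² + 2.4²) ≈ 2.7.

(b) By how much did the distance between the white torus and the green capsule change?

-1.6

They were about 9.0 units apart before and 7.4 after — 1.6 units closer together.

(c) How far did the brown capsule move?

0.9

The brown capsule was near (8.7, 4.3) before and (7.9, 3.9) after, so it travelled √(0.8² + 0.4²) ≈ 0.9 units.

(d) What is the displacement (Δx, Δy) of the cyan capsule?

(-1.0, 0.6)

From the two frames, the cyan capsule sits at roughly (3.2, 5.2) before and (2.2, 5.8) after.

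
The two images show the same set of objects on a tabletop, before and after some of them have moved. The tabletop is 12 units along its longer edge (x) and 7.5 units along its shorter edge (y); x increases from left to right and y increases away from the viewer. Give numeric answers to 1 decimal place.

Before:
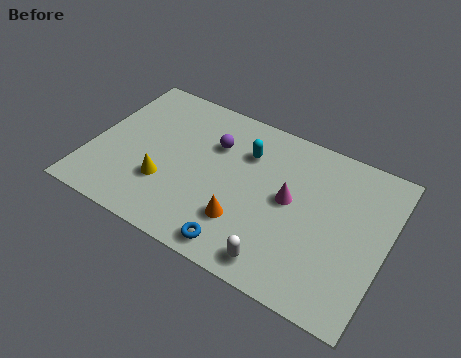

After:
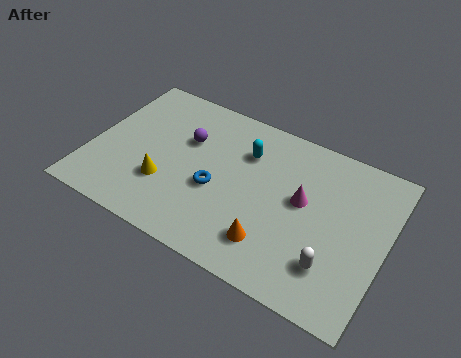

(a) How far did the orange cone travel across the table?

1.3

From (6.5, 2.1) to (7.7, 1.7), the orange cone covered √(1.2² + 0.4²) ≈ 1.3 units.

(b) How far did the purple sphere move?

1.1

From (4.8, 5.2) to (3.7, 4.9), the purple sphere covered √(1.1² + 0.3²) ≈ 1.1 units.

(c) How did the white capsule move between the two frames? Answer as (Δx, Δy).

(2.0, 0.9)

The white capsule was at about (8.1, 1.0) and moved to about (10.1, 1.9).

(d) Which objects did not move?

the yellow cone and the cyan capsule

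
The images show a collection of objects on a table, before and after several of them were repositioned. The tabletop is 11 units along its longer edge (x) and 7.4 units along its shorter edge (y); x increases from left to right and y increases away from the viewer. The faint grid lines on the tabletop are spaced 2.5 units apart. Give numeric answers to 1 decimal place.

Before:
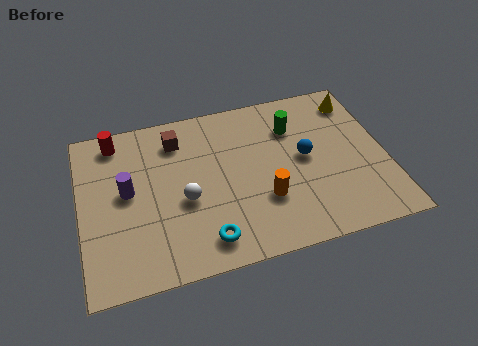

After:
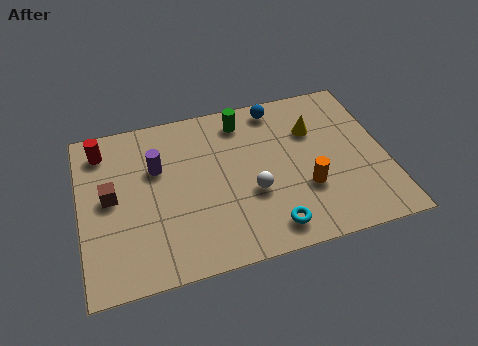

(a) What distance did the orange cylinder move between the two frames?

1.5

The orange cylinder moved from about (6.5, 2.4) to (8.0, 2.5), a distance of √(1.5² + 0.1²) ≈ 1.5.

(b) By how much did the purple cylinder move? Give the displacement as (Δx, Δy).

(1.1, 0.8)

The purple cylinder started near (1.7, 4.0) and ended near (2.8, 4.8).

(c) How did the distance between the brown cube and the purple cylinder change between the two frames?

-0.8

They were about 2.7 units apart before and 1.9 after — 0.8 units closer together.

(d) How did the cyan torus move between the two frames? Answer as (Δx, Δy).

(2.3, -0.1)

The cyan torus started near (4.3, 1.2) and ended near (6.6, 1.1).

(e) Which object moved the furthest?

the brown cube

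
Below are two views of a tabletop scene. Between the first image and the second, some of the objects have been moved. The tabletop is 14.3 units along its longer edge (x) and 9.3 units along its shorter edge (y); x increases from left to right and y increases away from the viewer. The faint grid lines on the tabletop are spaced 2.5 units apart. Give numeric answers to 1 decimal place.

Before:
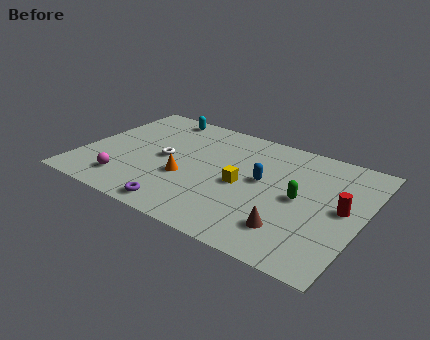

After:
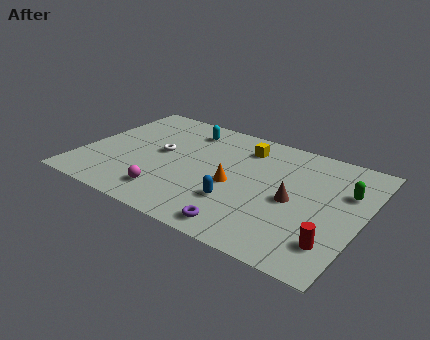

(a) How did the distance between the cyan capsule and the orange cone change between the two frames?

-0.6

They were about 5.3 units apart before and 4.7 after — 0.6 units closer together.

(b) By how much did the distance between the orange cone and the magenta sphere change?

+0.5

They were about 3.3 units apart before and 3.8 after — 0.5 units further apart.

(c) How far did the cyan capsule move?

1.7

The cyan capsule was near (3.2, 8.3) before and (4.8, 7.6) after, so it travelled √(1.6² + 0.7²) ≈ 1.7 units.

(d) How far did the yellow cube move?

3.1

The yellow cube was near (8.3, 4.3) before and (7.9, 7.4) after, so it travelled √(0.4² + 3.1²) ≈ 3.1 units.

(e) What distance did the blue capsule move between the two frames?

2.5

From (9.2, 5.1) to (8.3, 2.8), the blue capsule covered √(0.9² + 2.3²) ≈ 2.5 units.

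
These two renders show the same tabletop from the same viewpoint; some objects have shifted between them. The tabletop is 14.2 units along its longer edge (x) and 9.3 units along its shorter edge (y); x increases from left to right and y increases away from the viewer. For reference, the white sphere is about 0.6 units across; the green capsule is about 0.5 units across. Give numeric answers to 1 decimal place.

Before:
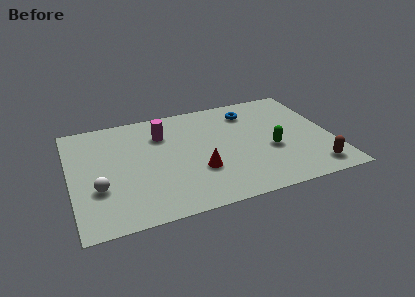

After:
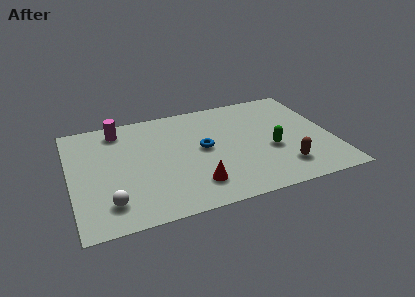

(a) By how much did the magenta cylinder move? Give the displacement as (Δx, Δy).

(-2.3, 1.1)

From the two frames, the magenta cylinder sits at roughly (5.1, 6.8) before and (2.8, 7.9) after.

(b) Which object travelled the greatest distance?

the blue torus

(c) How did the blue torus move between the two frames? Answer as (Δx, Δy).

(-2.8, -2.5)

The blue torus was at about (10.0, 7.4) and moved to about (7.2, 4.9).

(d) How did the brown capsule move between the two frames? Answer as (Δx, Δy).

(-1.6, 0.6)

The brown capsule started near (12.9, 1.4) and ended near (11.3, 2.0).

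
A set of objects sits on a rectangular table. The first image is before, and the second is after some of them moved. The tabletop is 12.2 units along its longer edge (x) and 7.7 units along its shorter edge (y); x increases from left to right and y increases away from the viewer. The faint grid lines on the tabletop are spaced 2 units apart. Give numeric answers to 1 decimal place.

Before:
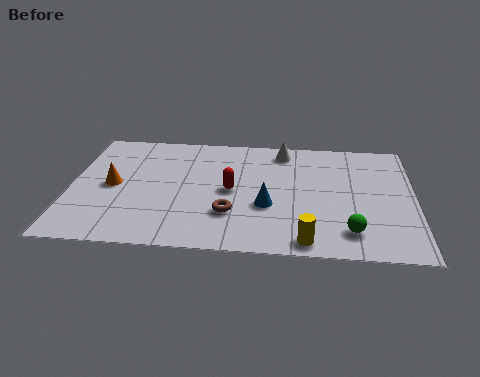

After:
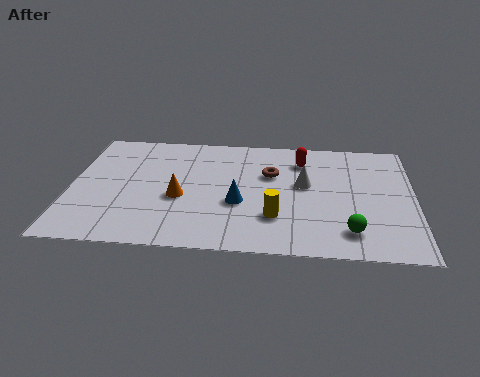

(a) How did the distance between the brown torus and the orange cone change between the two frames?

-0.8

Before: roughly 4.5 units apart; after: 3.7. That's 0.8 units closer together.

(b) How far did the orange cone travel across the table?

2.5

From (1.5, 3.8) to (3.9, 3.2), the orange cone covered √(2.4² + 0.6²) ≈ 2.5 units.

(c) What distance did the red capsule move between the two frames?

3.3

The red capsule was near (5.7, 3.8) before and (8.2, 6.0) after, so it travelled √(2.5² + 2.2²) ≈ 3.3 units.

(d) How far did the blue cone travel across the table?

1.0

The blue cone moved from about (7.0, 2.9) to (6.0, 3.0), a distance of √(1.0² + 0.1²) ≈ 1.0.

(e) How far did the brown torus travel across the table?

3.0

The brown torus was near (5.7, 2.3) before and (7.1, 5.0) after, so it travelled √(1.4² + 2.7²) ≈ 3.0 units.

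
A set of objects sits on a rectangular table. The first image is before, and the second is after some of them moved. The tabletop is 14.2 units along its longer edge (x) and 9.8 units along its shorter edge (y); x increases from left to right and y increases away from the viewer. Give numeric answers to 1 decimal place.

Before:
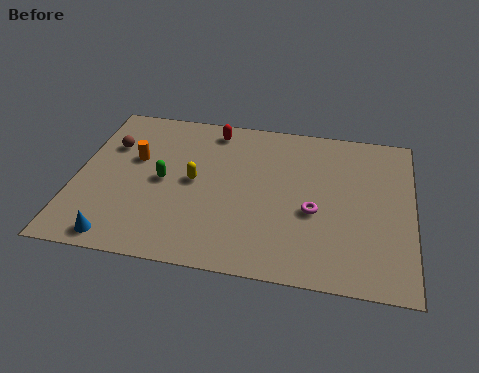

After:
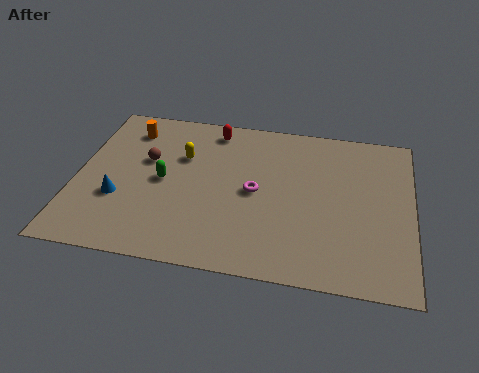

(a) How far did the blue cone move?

2.4

The blue cone moved from about (2.1, 1.0) to (1.9, 3.4), a distance of √(0.2² + 2.4²) ≈ 2.4.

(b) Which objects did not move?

the red capsule and the green capsule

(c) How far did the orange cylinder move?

1.9

The orange cylinder was near (2.4, 6.0) before and (2.0, 7.9) after, so it travelled √(0.4² + 1.9²) ≈ 1.9 units.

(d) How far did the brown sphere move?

1.7

From (1.3, 6.7) to (2.9, 6.0), the brown sphere covered √(1.6² + 0.7²) ≈ 1.7 units.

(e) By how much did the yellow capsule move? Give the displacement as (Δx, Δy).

(-0.6, 1.5)

From the two frames, the yellow capsule sits at roughly (5.0, 5.0) before and (4.4, 6.5) after.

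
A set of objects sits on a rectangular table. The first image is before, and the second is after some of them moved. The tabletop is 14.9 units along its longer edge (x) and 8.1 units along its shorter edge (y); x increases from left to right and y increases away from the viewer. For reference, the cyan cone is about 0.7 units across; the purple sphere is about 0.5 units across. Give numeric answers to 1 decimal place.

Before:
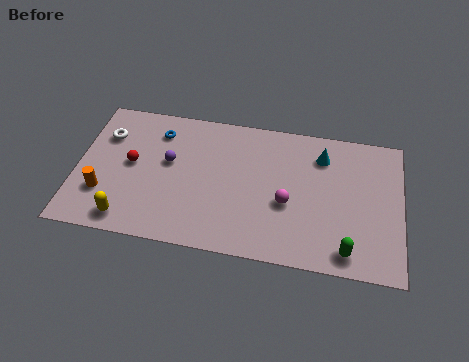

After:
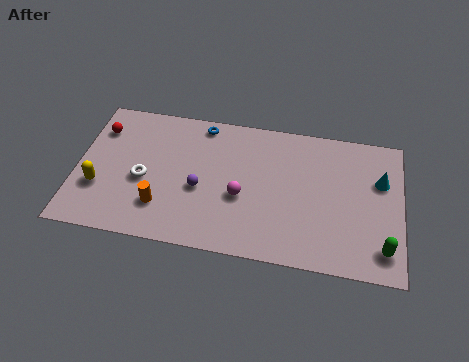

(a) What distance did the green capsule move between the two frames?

1.6

From (12.5, 1.1) to (14.1, 1.5), the green capsule covered √(1.6² + 0.4²) ≈ 1.6 units.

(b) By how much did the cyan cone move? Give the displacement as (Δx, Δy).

(2.7, -1.0)

From the two frames, the cyan cone sits at roughly (11.2, 6.3) before and (13.9, 5.3) after.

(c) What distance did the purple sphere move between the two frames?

2.0

The purple sphere was near (4.2, 4.7) before and (5.7, 3.4) after, so it travelled √(1.5² + 1.3²) ≈ 2.0 units.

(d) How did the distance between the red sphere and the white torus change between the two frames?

+1.4

The distance was about 2.0 in the first image and 3.4 in the second, so they moved 1.4 units further apart.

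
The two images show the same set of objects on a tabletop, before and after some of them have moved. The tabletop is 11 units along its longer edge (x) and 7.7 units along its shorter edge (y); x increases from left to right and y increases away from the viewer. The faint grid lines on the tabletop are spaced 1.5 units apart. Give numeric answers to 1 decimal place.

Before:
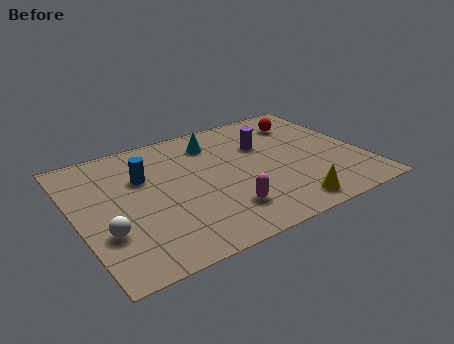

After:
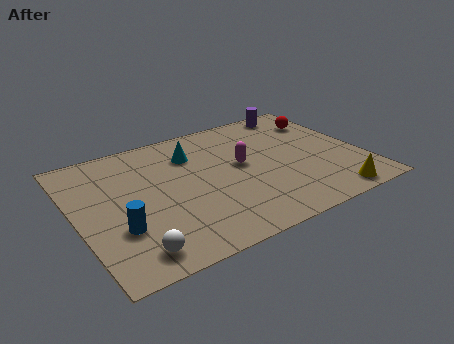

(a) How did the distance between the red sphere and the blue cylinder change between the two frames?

+2.6

Before: roughly 6.6 units apart; after: 9.2. That's 2.6 units further apart.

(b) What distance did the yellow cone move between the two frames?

1.7

The yellow cone moved from about (7.6, 1.0) to (9.3, 0.8), a distance of √(1.7² + 0.2²) ≈ 1.7.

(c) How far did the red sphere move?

0.8

The red sphere was near (9.2, 6.0) before and (10.0, 5.8) after, so it travelled √(0.8² + 0.2²) ≈ 0.8 units.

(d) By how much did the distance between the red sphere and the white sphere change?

+0.5

The distance was about 9.0 in the first image and 9.5 in the second, so they moved 0.5 units further apart.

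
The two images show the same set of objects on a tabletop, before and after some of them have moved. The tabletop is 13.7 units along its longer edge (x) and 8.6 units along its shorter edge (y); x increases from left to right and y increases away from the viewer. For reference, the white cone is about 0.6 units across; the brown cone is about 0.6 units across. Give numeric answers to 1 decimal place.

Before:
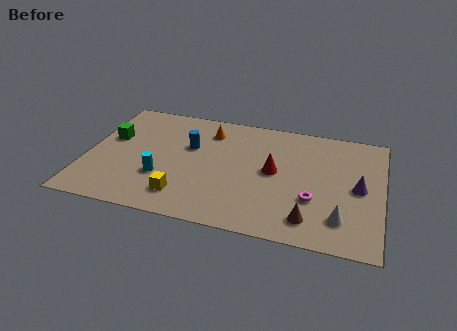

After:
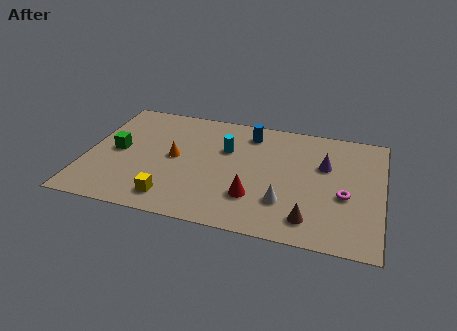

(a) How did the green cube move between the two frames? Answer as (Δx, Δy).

(0.4, -0.9)

The green cube was at about (1.0, 5.2) and moved to about (1.4, 4.3).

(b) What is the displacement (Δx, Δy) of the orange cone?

(-1.4, -2.4)

The orange cone started near (5.5, 6.8) and ended near (4.1, 4.4).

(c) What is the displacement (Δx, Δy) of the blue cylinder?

(2.7, 1.7)

The blue cylinder was at about (4.7, 5.4) and moved to about (7.4, 7.1).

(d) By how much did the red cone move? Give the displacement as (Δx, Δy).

(-0.8, -2.1)

From the two frames, the red cone sits at roughly (8.7, 4.5) before and (7.9, 2.4) after.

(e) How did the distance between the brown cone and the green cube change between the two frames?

-0.7

They were about 10.2 units apart before and 9.5 after — 0.7 units closer together.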